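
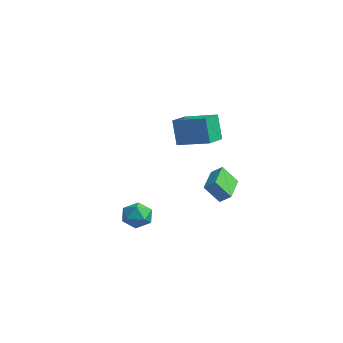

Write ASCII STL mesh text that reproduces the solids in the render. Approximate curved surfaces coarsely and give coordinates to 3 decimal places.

solid 
facet normal -0.802 -0.564 -0.198
outer loop
vertex -4.045 1.269 4.411
vertex -5.039 2.756 4.2
vertex -3.621 1.297 2.611
endloop
endfacet
facet normal 0.552 -0.826 0.117
outer loop
vertex -1.961 2.464 3.02
vertex -4.045 1.269 4.411
vertex -3.621 1.297 2.611
endloop
endfacet
facet normal -0.802 -0.564 -0.198
outer loop
vertex -3.621 1.297 2.611
vertex -5.039 2.756 4.2
vertex -4.614 2.783 2.4
endloop
endfacet
facet normal 0.229 0.015 -0.973
outer loop
vertex -4.614 2.783 2.4
vertex -1.961 2.464 3.02
vertex -3.621 1.297 2.611
endloop
endfacet
facet normal -0.229 -0.015 0.973
outer loop
vertex -4.045 1.269 4.411
vertex -3.379 3.923 4.609
vertex -5.039 2.756 4.2
endloop
endfacet
facet normal 0.552 -0.825 0.118
outer loop
vertex -2.386 2.437 4.82
vertex -4.045 1.269 4.411
vertex -1.961 2.464 3.02
endloop
endfacet
facet normal -0.229 -0.015 0.973
outer loop
vertex -2.386 2.437 4.82
vertex -3.379 3.923 4.609
vertex -4.045 1.269 4.411
endloop
endfacet
facet normal -0.552 0.826 -0.118
outer loop
vertex -5.039 2.756 4.2
vertex -3.379 3.923 4.609
vertex -4.614 2.783 2.4
endloop
endfacet
facet normal 0.229 0.015 -0.973
outer loop
vertex -2.955 3.951 2.809
vertex -1.961 2.464 3.02
vertex -4.614 2.783 2.4
endloop
endfacet
facet normal -0.552 0.825 -0.117
outer loop
vertex -4.614 2.783 2.4
vertex -3.379 3.923 4.609
vertex -2.955 3.951 2.809
endloop
endfacet
facet normal 0.802 0.564 0.198
outer loop
vertex -2.955 3.951 2.809
vertex -2.386 2.437 4.82
vertex -1.961 2.464 3.02
endloop
endfacet
facet normal 0.802 0.564 0.198
outer loop
vertex -3.379 3.923 4.609
vertex -2.386 2.437 4.82
vertex -2.955 3.951 2.809
endloop
endfacet
facet normal -0.697 0.685 0.212
outer loop
vertex -3.129 4.108 0.497
vertex -2.694 4.908 -0.657
vertex -3.691 3.692 -0.004
endloop
endfacet
facet normal -0.296 -0.545 0.785
outer loop
vertex -2.186 2.212 -0.463
vertex -3.129 4.108 0.497
vertex -3.691 3.692 -0.004
endloop
endfacet
facet normal -0.697 0.685 0.212
outer loop
vertex -3.691 3.692 -0.004
vertex -2.694 4.908 -0.657
vertex -3.256 4.492 -1.158
endloop
endfacet
facet normal -0.653 -0.484 -0.582
outer loop
vertex -3.256 4.492 -1.158
vertex -2.186 2.212 -0.463
vertex -3.691 3.692 -0.004
endloop
endfacet
facet normal 0.653 0.484 0.582
outer loop
vertex -3.129 4.108 0.497
vertex -1.189 3.428 -1.116
vertex -2.694 4.908 -0.657
endloop
endfacet
facet normal -0.296 -0.545 0.785
outer loop
vertex -1.624 2.628 0.038
vertex -3.129 4.108 0.497
vertex -2.186 2.212 -0.463
endloop
endfacet
facet normal 0.653 0.484 0.582
outer loop
vertex -1.624 2.628 0.038
vertex -1.189 3.428 -1.116
vertex -3.129 4.108 0.497
endloop
endfacet
facet normal 0.296 0.545 -0.785
outer loop
vertex -2.694 4.908 -0.657
vertex -1.189 3.428 -1.116
vertex -3.256 4.492 -1.158
endloop
endfacet
facet normal -0.653 -0.484 -0.582
outer loop
vertex -1.751 3.012 -1.617
vertex -2.186 2.212 -0.463
vertex -3.256 4.492 -1.158
endloop
endfacet
facet normal 0.296 0.545 -0.785
outer loop
vertex -3.256 4.492 -1.158
vertex -1.189 3.428 -1.116
vertex -1.751 3.012 -1.617
endloop
endfacet
facet normal 0.697 -0.685 -0.212
outer loop
vertex -1.751 3.012 -1.617
vertex -1.624 2.628 0.038
vertex -2.186 2.212 -0.463
endloop
endfacet
facet normal 0.697 -0.685 -0.212
outer loop
vertex -1.189 3.428 -1.116
vertex -1.624 2.628 0.038
vertex -1.751 3.012 -1.617
endloop
endfacet
facet normal -0.122 0.837 0.533
outer loop
vertex -0.132 -2.777 -0.677
vertex -0.18 -3.301 0.135
vertex 0.675 -2.976 -0.18
endloop
endfacet
facet normal 0.269 0.962 -0.051
outer loop
vertex -0.132 -2.777 -0.677
vertex 0.675 -2.976 -0.18
vertex 0.676 -3.028 -1.146
endloop
endfacet
facet normal -0.119 0.775 -0.620
outer loop
vertex -0.132 -2.777 -0.677
vertex 0.676 -3.028 -1.146
vertex -0.178 -3.385 -1.428
endloop
endfacet
facet normal -0.751 0.535 -0.387
outer loop
vertex -0.132 -2.777 -0.677
vertex -0.178 -3.385 -1.428
vertex -0.707 -3.554 -0.635
endloop
endfacet
facet normal -0.751 0.574 0.326
outer loop
vertex -0.132 -2.777 -0.677
vertex -0.707 -3.554 -0.635
vertex -0.18 -3.301 0.135
endloop
endfacet
facet normal 0.842 0.539 -0.028
outer loop
vertex 0.676 -3.028 -1.146
vertex 0.675 -2.976 -0.18
vertex 1.127 -3.706 -0.625
endloop
endfacet
facet normal 0.210 0.337 0.918
outer loop
vertex 0.675 -2.976 -0.18
vertex -0.18 -3.301 0.135
vertex 0.598 -3.875 0.168
endloop
endfacet
facet normal -0.808 -0.090 0.582
outer loop
vertex -0.18 -3.301 0.135
vertex -0.707 -3.554 -0.635
vertex -0.256 -4.232 -0.114
endloop
endfacet
facet normal -0.807 -0.152 -0.571
outer loop
vertex -0.707 -3.554 -0.635
vertex -0.178 -3.385 -1.428
vertex -0.255 -4.284 -1.08
endloop
endfacet
facet normal 0.214 0.236 -0.948
outer loop
vertex -0.178 -3.385 -1.428
vertex 0.676 -3.028 -1.146
vertex 0.6 -3.959 -1.395
endloop
endfacet
facet normal 0.751 -0.535 0.387
outer loop
vertex 0.552 -4.483 -0.583
vertex 1.127 -3.706 -0.625
vertex 0.598 -3.875 0.168
endloop
endfacet
facet normal 0.119 -0.775 0.620
outer loop
vertex 0.552 -4.483 -0.583
vertex 0.598 -3.875 0.168
vertex -0.256 -4.232 -0.114
endloop
endfacet
facet normal -0.269 -0.962 0.051
outer loop
vertex 0.552 -4.483 -0.583
vertex -0.256 -4.232 -0.114
vertex -0.255 -4.284 -1.08
endloop
endfacet
facet normal 0.122 -0.837 -0.533
outer loop
vertex 0.552 -4.483 -0.583
vertex -0.255 -4.284 -1.08
vertex 0.6 -3.959 -1.395
endloop
endfacet
facet normal 0.751 -0.574 -0.326
outer loop
vertex 0.552 -4.483 -0.583
vertex 0.6 -3.959 -1.395
vertex 1.127 -3.706 -0.625
endloop
endfacet
facet normal 0.807 0.152 0.571
outer loop
vertex 0.598 -3.875 0.168
vertex 1.127 -3.706 -0.625
vertex 0.675 -2.976 -0.18
endloop
endfacet
facet normal -0.214 -0.236 0.948
outer loop
vertex -0.256 -4.232 -0.114
vertex 0.598 -3.875 0.168
vertex -0.18 -3.301 0.135
endloop
endfacet
facet normal -0.842 -0.539 0.028
outer loop
vertex -0.255 -4.284 -1.08
vertex -0.256 -4.232 -0.114
vertex -0.707 -3.554 -0.635
endloop
endfacet
facet normal -0.210 -0.337 -0.918
outer loop
vertex 0.6 -3.959 -1.395
vertex -0.255 -4.284 -1.08
vertex -0.178 -3.385 -1.428
endloop
endfacet
facet normal 0.808 0.090 -0.582
outer loop
vertex 1.127 -3.706 -0.625
vertex 0.6 -3.959 -1.395
vertex 0.676 -3.028 -1.146
endloop
endfacet

endsolid


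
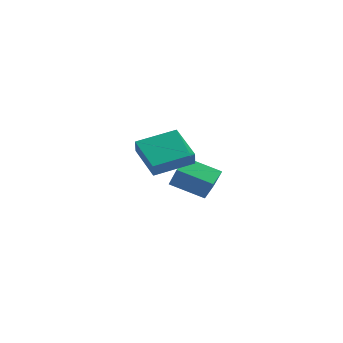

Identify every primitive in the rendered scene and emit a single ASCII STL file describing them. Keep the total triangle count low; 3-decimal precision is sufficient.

solid 
facet normal -0.729 -0.437 -0.527
outer loop
vertex 0.743 2.441 -1.064
vertex 0.455 2.376 -0.612
vertex 0.453 2.793 -0.955
endloop
endfacet
facet normal 0.530 0.617 -0.582
outer loop
vertex 0.743 2.441 -1.064
vertex 0.453 2.793 -0.955
vertex 1.405 2.944 0.072
endloop
endfacet
facet normal -0.731 -0.436 -0.525
outer loop
vertex 0.453 2.793 -0.955
vertex 0.455 2.376 -0.612
vertex 0.166 2.831 -0.587
endloop
endfacet
facet normal -0.025 0.992 -0.122
outer loop
vertex 0.453 2.793 -0.955
vertex 0.166 2.831 -0.587
vertex 1.405 2.944 0.072
endloop
endfacet
facet normal -0.731 -0.435 -0.526
outer loop
vertex 0.166 2.831 -0.587
vertex 0.455 2.376 -0.612
vertex 0.096 2.527 -0.238
endloop
endfacet
facet normal -0.369 0.736 0.567
outer loop
vertex 0.166 2.831 -0.587
vertex 0.096 2.527 -0.238
vertex 1.405 2.944 0.072
endloop
endfacet
facet normal -0.731 -0.437 -0.525
outer loop
vertex 0.096 2.527 -0.238
vertex 0.455 2.376 -0.612
vertex 0.297 2.109 -0.17
endloop
endfacet
facet normal -0.243 0.041 0.969
outer loop
vertex 0.096 2.527 -0.238
vertex 0.297 2.109 -0.17
vertex 1.405 2.944 0.072
endloop
endfacet
facet normal -0.730 -0.437 -0.525
outer loop
vertex 0.297 2.109 -0.17
vertex 0.455 2.376 -0.612
vertex 0.617 1.893 -0.435
endloop
endfacet
facet normal 0.260 -0.571 0.779
outer loop
vertex 0.297 2.109 -0.17
vertex 0.617 1.893 -0.435
vertex 1.405 2.944 0.072
endloop
endfacet
facet normal -0.729 -0.437 -0.526
outer loop
vertex 0.617 1.893 -0.435
vertex 0.455 2.376 -0.612
vertex 0.816 2.04 -0.833
endloop
endfacet
facet normal 0.757 -0.637 0.143
outer loop
vertex 0.617 1.893 -0.435
vertex 0.816 2.04 -0.833
vertex 1.405 2.944 0.072
endloop
endfacet
facet normal -0.729 -0.436 -0.527
outer loop
vertex 0.816 2.04 -0.833
vertex 0.455 2.376 -0.612
vertex 0.743 2.441 -1.064
endloop
endfacet
facet normal 0.879 -0.108 -0.465
outer loop
vertex 0.816 2.04 -0.833
vertex 0.743 2.441 -1.064
vertex 1.405 2.944 0.072
endloop
endfacet
facet normal -0.465 0.286 -0.838
outer loop
vertex 0.742 3.253 -2.6
vertex 0.624 4.428 -2.134
vertex 2.539 3.76 -3.423
endloop
endfacet
facet normal 0.093 -0.926 -0.367
outer loop
vertex 3.236 3.332 -2.166
vertex 0.742 3.253 -2.6
vertex 2.539 3.76 -3.423
endloop
endfacet
facet normal -0.465 0.286 -0.838
outer loop
vertex 2.539 3.76 -3.423
vertex 0.624 4.428 -2.134
vertex 2.421 4.935 -2.957
endloop
endfacet
facet normal 0.881 0.249 -0.404
outer loop
vertex 2.421 4.935 -2.957
vertex 3.236 3.332 -2.166
vertex 2.539 3.76 -3.423
endloop
endfacet
facet normal -0.881 -0.249 0.404
outer loop
vertex 0.742 3.253 -2.6
vertex 1.321 4.0 -0.877
vertex 0.624 4.428 -2.134
endloop
endfacet
facet normal 0.093 -0.926 -0.367
outer loop
vertex 1.439 2.825 -1.343
vertex 0.742 3.253 -2.6
vertex 3.236 3.332 -2.166
endloop
endfacet
facet normal -0.881 -0.249 0.404
outer loop
vertex 1.439 2.825 -1.343
vertex 1.321 4.0 -0.877
vertex 0.742 3.253 -2.6
endloop
endfacet
facet normal -0.093 0.926 0.367
outer loop
vertex 0.624 4.428 -2.134
vertex 1.321 4.0 -0.877
vertex 2.421 4.935 -2.957
endloop
endfacet
facet normal 0.881 0.249 -0.404
outer loop
vertex 3.118 4.507 -1.7
vertex 3.236 3.332 -2.166
vertex 2.421 4.935 -2.957
endloop
endfacet
facet normal -0.093 0.926 0.367
outer loop
vertex 2.421 4.935 -2.957
vertex 1.321 4.0 -0.877
vertex 3.118 4.507 -1.7
endloop
endfacet
facet normal 0.465 -0.286 0.838
outer loop
vertex 3.118 4.507 -1.7
vertex 1.439 2.825 -1.343
vertex 3.236 3.332 -2.166
endloop
endfacet
facet normal 0.465 -0.286 0.838
outer loop
vertex 1.321 4.0 -0.877
vertex 1.439 2.825 -1.343
vertex 3.118 4.507 -1.7
endloop
endfacet
facet normal -0.633 -0.733 -0.250
outer loop
vertex 2.042 -2.308 2.202
vertex 1.788 -1.824 1.425
vertex 3.532 -3.232 1.139
endloop
endfacet
facet normal 0.268 -0.509 0.818
outer loop
vertex 4.892 -1.656 1.675
vertex 2.042 -2.308 2.202
vertex 3.532 -3.232 1.139
endloop
endfacet
facet normal -0.633 -0.733 -0.250
outer loop
vertex 3.532 -3.232 1.139
vertex 1.788 -1.824 1.425
vertex 3.278 -2.748 0.362
endloop
endfacet
facet normal 0.727 -0.451 -0.518
outer loop
vertex 3.278 -2.748 0.362
vertex 4.892 -1.656 1.675
vertex 3.532 -3.232 1.139
endloop
endfacet
facet normal -0.727 0.451 0.518
outer loop
vertex 2.042 -2.308 2.202
vertex 3.148 -0.248 1.961
vertex 1.788 -1.824 1.425
endloop
endfacet
facet normal 0.268 -0.509 0.818
outer loop
vertex 3.402 -0.732 2.738
vertex 2.042 -2.308 2.202
vertex 4.892 -1.656 1.675
endloop
endfacet
facet normal -0.727 0.451 0.518
outer loop
vertex 3.402 -0.732 2.738
vertex 3.148 -0.248 1.961
vertex 2.042 -2.308 2.202
endloop
endfacet
facet normal -0.268 0.509 -0.818
outer loop
vertex 1.788 -1.824 1.425
vertex 3.148 -0.248 1.961
vertex 3.278 -2.748 0.362
endloop
endfacet
facet normal 0.727 -0.451 -0.518
outer loop
vertex 4.638 -1.172 0.898
vertex 4.892 -1.656 1.675
vertex 3.278 -2.748 0.362
endloop
endfacet
facet normal -0.268 0.509 -0.818
outer loop
vertex 3.278 -2.748 0.362
vertex 3.148 -0.248 1.961
vertex 4.638 -1.172 0.898
endloop
endfacet
facet normal 0.633 0.733 0.250
outer loop
vertex 4.638 -1.172 0.898
vertex 3.402 -0.732 2.738
vertex 4.892 -1.656 1.675
endloop
endfacet
facet normal 0.633 0.733 0.250
outer loop
vertex 3.148 -0.248 1.961
vertex 3.402 -0.732 2.738
vertex 4.638 -1.172 0.898
endloop
endfacet

endsolid


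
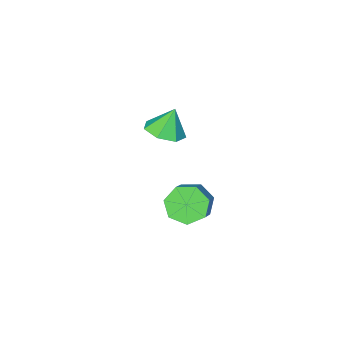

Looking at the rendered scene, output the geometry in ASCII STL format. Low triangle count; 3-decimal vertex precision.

solid 
facet normal 0.360 -0.070 -0.930
outer loop
vertex -0.568 -1.213 0.349
vertex -1.279 -1.673 0.108
vertex -1.157 -0.802 0.09
endloop
endfacet
facet normal 0.246 0.744 0.622
outer loop
vertex -0.568 -1.213 0.349
vertex -1.157 -0.802 0.09
vertex -1.721 -1.587 1.252
endloop
endfacet
facet normal 0.360 -0.070 -0.930
outer loop
vertex -1.157 -0.802 0.09
vertex -1.279 -1.673 0.108
vertex -1.837 -1.046 -0.155
endloop
endfacet
facet normal -0.426 0.832 0.355
outer loop
vertex -1.157 -0.802 0.09
vertex -1.837 -1.046 -0.155
vertex -1.721 -1.587 1.252
endloop
endfacet
facet normal 0.360 -0.070 -0.930
outer loop
vertex -1.837 -1.046 -0.155
vertex -1.279 -1.673 0.108
vertex -2.097 -1.763 -0.202
endloop
endfacet
facet normal -0.925 0.322 0.200
outer loop
vertex -1.837 -1.046 -0.155
vertex -2.097 -1.763 -0.202
vertex -1.721 -1.587 1.252
endloop
endfacet
facet normal 0.360 -0.069 -0.930
outer loop
vertex -2.097 -1.763 -0.202
vertex -1.279 -1.673 0.108
vertex -1.741 -2.412 -0.016
endloop
endfacet
facet normal -0.874 -0.401 0.275
outer loop
vertex -2.097 -1.763 -0.202
vertex -1.741 -2.412 -0.016
vertex -1.721 -1.587 1.252
endloop
endfacet
facet normal 0.360 -0.069 -0.930
outer loop
vertex -1.741 -2.412 -0.016
vertex -1.279 -1.673 0.108
vertex -1.036 -2.504 0.264
endloop
endfacet
facet normal -0.311 -0.794 0.522
outer loop
vertex -1.741 -2.412 -0.016
vertex -1.036 -2.504 0.264
vertex -1.721 -1.587 1.252
endloop
endfacet
facet normal 0.360 -0.069 -0.930
outer loop
vertex -1.036 -2.504 0.264
vertex -1.279 -1.673 0.108
vertex -0.514 -1.971 0.426
endloop
endfacet
facet normal 0.338 -0.561 0.755
outer loop
vertex -1.036 -2.504 0.264
vertex -0.514 -1.971 0.426
vertex -1.721 -1.587 1.252
endloop
endfacet
facet normal 0.360 -0.069 -0.930
outer loop
vertex -0.514 -1.971 0.426
vertex -1.279 -1.673 0.108
vertex -0.568 -1.213 0.349
endloop
endfacet
facet normal 0.587 0.123 0.800
outer loop
vertex -0.514 -1.971 0.426
vertex -0.568 -1.213 0.349
vertex -1.721 -1.587 1.252
endloop
endfacet
facet normal -0.616 -0.527 -0.585
outer loop
vertex 1.282 2.18 -0.824
vertex 0.628 2.389 -0.323
vertex 0.925 2.799 -1.006
endloop
endfacet
facet normal 0.621 0.131 -0.773
outer loop
vertex 1.282 2.18 -0.824
vertex 0.925 2.799 -1.006
vertex 1.985 2.781 -0.158
endloop
endfacet
facet normal 0.621 0.131 -0.773
outer loop
vertex 1.985 2.781 -0.158
vertex 0.925 2.799 -1.006
vertex 1.628 3.4 -0.34
endloop
endfacet
facet normal 0.617 0.528 0.584
outer loop
vertex 1.985 2.781 -0.158
vertex 1.628 3.4 -0.34
vertex 1.332 2.991 0.343
endloop
endfacet
facet normal -0.617 -0.527 -0.585
outer loop
vertex 0.925 2.799 -1.006
vertex 0.628 2.389 -0.323
vertex 0.344 3.11 -0.673
endloop
endfacet
facet normal 0.008 0.738 -0.675
outer loop
vertex 0.925 2.799 -1.006
vertex 0.344 3.11 -0.673
vertex 1.628 3.4 -0.34
endloop
endfacet
facet normal 0.008 0.738 -0.675
outer loop
vertex 1.628 3.4 -0.34
vertex 0.344 3.11 -0.673
vertex 1.048 3.711 -0.007
endloop
endfacet
facet normal 0.618 0.527 0.583
outer loop
vertex 1.628 3.4 -0.34
vertex 1.048 3.711 -0.007
vertex 1.332 2.991 0.343
endloop
endfacet
facet normal -0.617 -0.527 -0.584
outer loop
vertex 0.344 3.11 -0.673
vertex 0.628 2.389 -0.323
vertex -0.022 2.878 -0.077
endloop
endfacet
facet normal -0.610 0.789 -0.067
outer loop
vertex 0.344 3.11 -0.673
vertex -0.022 2.878 -0.077
vertex 1.048 3.711 -0.007
endloop
endfacet
facet normal -0.610 0.789 -0.068
outer loop
vertex 1.048 3.711 -0.007
vertex -0.022 2.878 -0.077
vertex 0.681 3.479 0.589
endloop
endfacet
facet normal 0.616 0.527 0.585
outer loop
vertex 1.048 3.711 -0.007
vertex 0.681 3.479 0.589
vertex 1.332 2.991 0.343
endloop
endfacet
facet normal -0.617 -0.527 -0.584
outer loop
vertex -0.022 2.878 -0.077
vertex 0.628 2.389 -0.323
vertex 0.101 2.278 0.334
endloop
endfacet
facet normal -0.769 0.246 0.590
outer loop
vertex -0.022 2.878 -0.077
vertex 0.101 2.278 0.334
vertex 0.681 3.479 0.589
endloop
endfacet
facet normal -0.769 0.246 0.591
outer loop
vertex 0.681 3.479 0.589
vertex 0.101 2.278 0.334
vertex 0.805 2.879 1.0
endloop
endfacet
facet normal 0.616 0.528 0.584
outer loop
vertex 0.681 3.479 0.589
vertex 0.805 2.879 1.0
vertex 1.332 2.991 0.343
endloop
endfacet
facet normal -0.617 -0.528 -0.584
outer loop
vertex 0.101 2.278 0.334
vertex 0.628 2.389 -0.323
vertex 0.621 1.762 0.251
endloop
endfacet
facet normal -0.349 -0.481 0.804
outer loop
vertex 0.101 2.278 0.334
vertex 0.621 1.762 0.251
vertex 0.805 2.879 1.0
endloop
endfacet
facet normal -0.348 -0.482 0.804
outer loop
vertex 0.805 2.879 1.0
vertex 0.621 1.762 0.251
vertex 1.325 2.363 0.916
endloop
endfacet
facet normal 0.617 0.527 0.585
outer loop
vertex 0.805 2.879 1.0
vertex 1.325 2.363 0.916
vertex 1.332 2.991 0.343
endloop
endfacet
facet normal -0.617 -0.528 -0.584
outer loop
vertex 0.621 1.762 0.251
vertex 0.628 2.389 -0.323
vertex 1.147 1.718 -0.265
endloop
endfacet
facet normal 0.334 -0.848 0.413
outer loop
vertex 0.621 1.762 0.251
vertex 1.147 1.718 -0.265
vertex 1.325 2.363 0.916
endloop
endfacet
facet normal 0.335 -0.847 0.412
outer loop
vertex 1.325 2.363 0.916
vertex 1.147 1.718 -0.265
vertex 1.85 2.32 0.401
endloop
endfacet
facet normal 0.617 0.527 0.585
outer loop
vertex 1.325 2.363 0.916
vertex 1.85 2.32 0.401
vertex 1.332 2.991 0.343
endloop
endfacet
facet normal -0.616 -0.527 -0.585
outer loop
vertex 1.147 1.718 -0.265
vertex 0.628 2.389 -0.323
vertex 1.282 2.18 -0.824
endloop
endfacet
facet normal 0.766 -0.574 -0.290
outer loop
vertex 1.147 1.718 -0.265
vertex 1.282 2.18 -0.824
vertex 1.85 2.32 0.401
endloop
endfacet
facet normal 0.765 -0.575 -0.289
outer loop
vertex 1.85 2.32 0.401
vertex 1.282 2.18 -0.824
vertex 1.985 2.781 -0.158
endloop
endfacet
facet normal 0.617 0.527 0.584
outer loop
vertex 1.85 2.32 0.401
vertex 1.985 2.781 -0.158
vertex 1.332 2.991 0.343
endloop
endfacet

endsolid


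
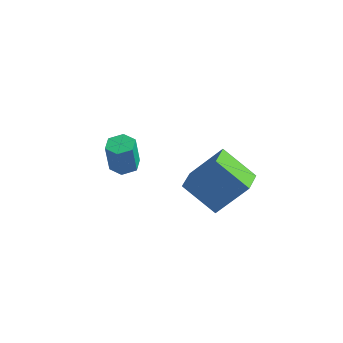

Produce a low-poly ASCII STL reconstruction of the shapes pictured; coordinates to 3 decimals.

solid 
facet normal 0.110 0.027 -0.994
outer loop
vertex -1.555 -2.446 -4.454
vertex -1.924 -2.864 -4.506
vertex -2.1 -2.332 -4.511
endloop
endfacet
facet normal 0.200 0.979 0.049
outer loop
vertex -1.555 -2.446 -4.454
vertex -2.1 -2.332 -4.511
vertex -1.686 -2.479 -3.262
endloop
endfacet
facet normal 0.201 0.978 0.048
outer loop
vertex -1.686 -2.479 -3.262
vertex -2.1 -2.332 -4.511
vertex -2.231 -2.364 -3.319
endloop
endfacet
facet normal -0.110 -0.027 0.994
outer loop
vertex -1.686 -2.479 -3.262
vertex -2.231 -2.364 -3.319
vertex -2.056 -2.896 -3.314
endloop
endfacet
facet normal 0.109 0.027 -0.994
outer loop
vertex -2.1 -2.332 -4.511
vertex -1.924 -2.864 -4.506
vertex -2.47 -2.749 -4.563
endloop
endfacet
facet normal -0.743 0.667 -0.064
outer loop
vertex -2.1 -2.332 -4.511
vertex -2.47 -2.749 -4.563
vertex -2.231 -2.364 -3.319
endloop
endfacet
facet normal -0.743 0.666 -0.063
outer loop
vertex -2.231 -2.364 -3.319
vertex -2.47 -2.749 -4.563
vertex -2.601 -2.782 -3.371
endloop
endfacet
facet normal -0.110 -0.027 0.994
outer loop
vertex -2.231 -2.364 -3.319
vertex -2.601 -2.782 -3.371
vertex -2.056 -2.896 -3.314
endloop
endfacet
facet normal 0.109 0.027 -0.994
outer loop
vertex -2.47 -2.749 -4.563
vertex -1.924 -2.864 -4.506
vertex -2.294 -3.281 -4.558
endloop
endfacet
facet normal -0.943 -0.313 -0.112
outer loop
vertex -2.47 -2.749 -4.563
vertex -2.294 -3.281 -4.558
vertex -2.601 -2.782 -3.371
endloop
endfacet
facet normal -0.943 -0.313 -0.112
outer loop
vertex -2.601 -2.782 -3.371
vertex -2.294 -3.281 -4.558
vertex -2.425 -3.314 -3.366
endloop
endfacet
facet normal -0.110 -0.027 0.994
outer loop
vertex -2.601 -2.782 -3.371
vertex -2.425 -3.314 -3.366
vertex -2.056 -2.896 -3.314
endloop
endfacet
facet normal 0.110 0.027 -0.994
outer loop
vertex -2.294 -3.281 -4.558
vertex -1.924 -2.864 -4.506
vertex -1.749 -3.396 -4.501
endloop
endfacet
facet normal -0.201 -0.978 -0.049
outer loop
vertex -2.294 -3.281 -4.558
vertex -1.749 -3.396 -4.501
vertex -2.425 -3.314 -3.366
endloop
endfacet
facet normal -0.200 -0.979 -0.048
outer loop
vertex -2.425 -3.314 -3.366
vertex -1.749 -3.396 -4.501
vertex -1.88 -3.428 -3.309
endloop
endfacet
facet normal -0.110 -0.027 0.994
outer loop
vertex -2.425 -3.314 -3.366
vertex -1.88 -3.428 -3.309
vertex -2.056 -2.896 -3.314
endloop
endfacet
facet normal 0.110 0.027 -0.994
outer loop
vertex -1.749 -3.396 -4.501
vertex -1.924 -2.864 -4.506
vertex -1.379 -2.978 -4.449
endloop
endfacet
facet normal 0.743 -0.666 0.064
outer loop
vertex -1.749 -3.396 -4.501
vertex -1.379 -2.978 -4.449
vertex -1.88 -3.428 -3.309
endloop
endfacet
facet normal 0.743 -0.667 0.063
outer loop
vertex -1.88 -3.428 -3.309
vertex -1.379 -2.978 -4.449
vertex -1.51 -3.011 -3.257
endloop
endfacet
facet normal -0.109 -0.027 0.994
outer loop
vertex -1.88 -3.428 -3.309
vertex -1.51 -3.011 -3.257
vertex -2.056 -2.896 -3.314
endloop
endfacet
facet normal 0.110 0.027 -0.994
outer loop
vertex -1.379 -2.978 -4.449
vertex -1.924 -2.864 -4.506
vertex -1.555 -2.446 -4.454
endloop
endfacet
facet normal 0.943 0.313 0.112
outer loop
vertex -1.379 -2.978 -4.449
vertex -1.555 -2.446 -4.454
vertex -1.51 -3.011 -3.257
endloop
endfacet
facet normal 0.943 0.313 0.112
outer loop
vertex -1.51 -3.011 -3.257
vertex -1.555 -2.446 -4.454
vertex -1.686 -2.479 -3.262
endloop
endfacet
facet normal -0.109 -0.027 0.994
outer loop
vertex -1.51 -3.011 -3.257
vertex -1.686 -2.479 -3.262
vertex -2.056 -2.896 -3.314
endloop
endfacet
facet normal -0.537 -0.356 -0.765
outer loop
vertex 0.878 -3.908 -3.26
vertex 0.682 -2.973 -3.557
vertex 2.149 -3.922 -4.146
endloop
endfacet
facet normal 0.196 -0.935 0.297
outer loop
vertex 3.078 -3.307 -2.823
vertex 0.878 -3.908 -3.26
vertex 2.149 -3.922 -4.146
endloop
endfacet
facet normal -0.537 -0.356 -0.765
outer loop
vertex 2.149 -3.922 -4.146
vertex 0.682 -2.973 -3.557
vertex 1.953 -2.988 -4.443
endloop
endfacet
facet normal 0.820 -0.010 -0.572
outer loop
vertex 1.953 -2.988 -4.443
vertex 3.078 -3.307 -2.823
vertex 2.149 -3.922 -4.146
endloop
endfacet
facet normal -0.820 0.010 0.572
outer loop
vertex 0.878 -3.908 -3.26
vertex 1.611 -2.358 -2.234
vertex 0.682 -2.973 -3.557
endloop
endfacet
facet normal 0.196 -0.934 0.297
outer loop
vertex 1.807 -3.292 -1.937
vertex 0.878 -3.908 -3.26
vertex 3.078 -3.307 -2.823
endloop
endfacet
facet normal -0.820 0.010 0.572
outer loop
vertex 1.807 -3.292 -1.937
vertex 1.611 -2.358 -2.234
vertex 0.878 -3.908 -3.26
endloop
endfacet
facet normal -0.196 0.935 -0.297
outer loop
vertex 0.682 -2.973 -3.557
vertex 1.611 -2.358 -2.234
vertex 1.953 -2.988 -4.443
endloop
endfacet
facet normal 0.820 -0.010 -0.572
outer loop
vertex 2.882 -2.372 -3.12
vertex 3.078 -3.307 -2.823
vertex 1.953 -2.988 -4.443
endloop
endfacet
facet normal -0.197 0.934 -0.297
outer loop
vertex 1.953 -2.988 -4.443
vertex 1.611 -2.358 -2.234
vertex 2.882 -2.372 -3.12
endloop
endfacet
facet normal 0.537 0.356 0.765
outer loop
vertex 2.882 -2.372 -3.12
vertex 1.807 -3.292 -1.937
vertex 3.078 -3.307 -2.823
endloop
endfacet
facet normal 0.537 0.356 0.765
outer loop
vertex 1.611 -2.358 -2.234
vertex 1.807 -3.292 -1.937
vertex 2.882 -2.372 -3.12
endloop
endfacet

endsolid


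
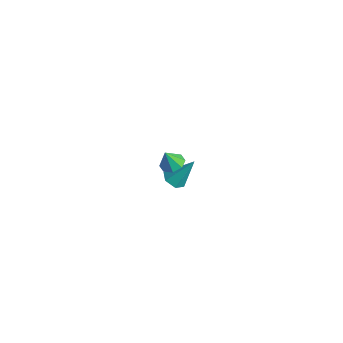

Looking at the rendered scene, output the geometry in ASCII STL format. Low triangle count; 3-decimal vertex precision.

solid 
facet normal -0.274 -0.508 -0.817
outer loop
vertex -0.632 -0.179 -4.662
vertex -1.257 0.083 -4.615
vertex -0.78 0.406 -4.976
endloop
endfacet
facet normal 0.976 0.206 -0.076
outer loop
vertex -0.632 -0.179 -4.662
vertex -0.78 0.406 -4.976
vertex -0.763 0.997 -3.145
endloop
endfacet
facet normal -0.274 -0.508 -0.817
outer loop
vertex -0.78 0.406 -4.976
vertex -1.257 0.083 -4.615
vertex -1.406 0.668 -4.929
endloop
endfacet
facet normal 0.351 0.890 -0.291
outer loop
vertex -0.78 0.406 -4.976
vertex -1.406 0.668 -4.929
vertex -0.763 0.997 -3.145
endloop
endfacet
facet normal -0.275 -0.508 -0.816
outer loop
vertex -1.406 0.668 -4.929
vertex -1.257 0.083 -4.615
vertex -1.883 0.345 -4.567
endloop
endfacet
facet normal -0.540 0.841 0.039
outer loop
vertex -1.406 0.668 -4.929
vertex -1.883 0.345 -4.567
vertex -0.763 0.997 -3.145
endloop
endfacet
facet normal -0.275 -0.507 -0.817
outer loop
vertex -1.883 0.345 -4.567
vertex -1.257 0.083 -4.615
vertex -1.735 -0.239 -4.254
endloop
endfacet
facet normal -0.805 0.109 0.584
outer loop
vertex -1.883 0.345 -4.567
vertex -1.735 -0.239 -4.254
vertex -0.763 0.997 -3.145
endloop
endfacet
facet normal -0.275 -0.508 -0.817
outer loop
vertex -1.735 -0.239 -4.254
vertex -1.257 0.083 -4.615
vertex -1.109 -0.502 -4.301
endloop
endfacet
facet normal -0.181 -0.574 0.799
outer loop
vertex -1.735 -0.239 -4.254
vertex -1.109 -0.502 -4.301
vertex -0.763 0.997 -3.145
endloop
endfacet
facet normal -0.274 -0.508 -0.817
outer loop
vertex -1.109 -0.502 -4.301
vertex -1.257 0.083 -4.615
vertex -0.632 -0.179 -4.662
endloop
endfacet
facet normal 0.710 -0.525 0.469
outer loop
vertex -1.109 -0.502 -4.301
vertex -0.632 -0.179 -4.662
vertex -0.763 0.997 -3.145
endloop
endfacet
facet normal 0.040 0.366 -0.930
outer loop
vertex 4.263 -2.656 2.329
vertex 3.649 -2.815 2.24
vertex 3.956 -2.297 2.457
endloop
endfacet
facet normal 0.652 0.310 0.692
outer loop
vertex 4.263 -2.656 2.329
vertex 3.956 -2.297 2.457
vertex 3.611 -3.185 3.18
endloop
endfacet
facet normal 0.038 0.367 -0.930
outer loop
vertex 3.956 -2.297 2.457
vertex 3.649 -2.815 2.24
vertex 3.469 -2.241 2.459
endloop
endfacet
facet normal 0.074 0.612 0.787
outer loop
vertex 3.956 -2.297 2.457
vertex 3.469 -2.241 2.459
vertex 3.611 -3.185 3.18
endloop
endfacet
facet normal 0.037 0.366 -0.930
outer loop
vertex 3.469 -2.241 2.459
vertex 3.649 -2.815 2.24
vertex 3.088 -2.522 2.333
endloop
endfacet
facet normal -0.561 0.448 0.697
outer loop
vertex 3.469 -2.241 2.459
vertex 3.088 -2.522 2.333
vertex 3.611 -3.185 3.18
endloop
endfacet
facet normal 0.038 0.368 -0.929
outer loop
vertex 3.088 -2.522 2.333
vertex 3.649 -2.815 2.24
vertex 3.036 -2.974 2.152
endloop
endfacet
facet normal -0.877 -0.088 0.472
outer loop
vertex 3.088 -2.522 2.333
vertex 3.036 -2.974 2.152
vertex 3.611 -3.185 3.18
endloop
endfacet
facet normal 0.039 0.364 -0.930
outer loop
vertex 3.036 -2.974 2.152
vertex 3.649 -2.815 2.24
vertex 3.343 -3.334 2.024
endloop
endfacet
facet normal -0.692 -0.678 0.248
outer loop
vertex 3.036 -2.974 2.152
vertex 3.343 -3.334 2.024
vertex 3.611 -3.185 3.18
endloop
endfacet
facet normal 0.037 0.365 -0.930
outer loop
vertex 3.343 -3.334 2.024
vertex 3.649 -2.815 2.24
vertex 3.83 -3.389 2.022
endloop
endfacet
facet normal -0.110 -0.982 0.152
outer loop
vertex 3.343 -3.334 2.024
vertex 3.83 -3.389 2.022
vertex 3.611 -3.185 3.18
endloop
endfacet
facet normal 0.038 0.365 -0.930
outer loop
vertex 3.83 -3.389 2.022
vertex 3.649 -2.815 2.24
vertex 4.211 -3.108 2.148
endloop
endfacet
facet normal 0.523 -0.817 0.243
outer loop
vertex 3.83 -3.389 2.022
vertex 4.211 -3.108 2.148
vertex 3.611 -3.185 3.18
endloop
endfacet
facet normal 0.040 0.368 -0.929
outer loop
vertex 4.211 -3.108 2.148
vertex 3.649 -2.815 2.24
vertex 4.263 -2.656 2.329
endloop
endfacet
facet normal 0.838 -0.283 0.466
outer loop
vertex 4.211 -3.108 2.148
vertex 4.263 -2.656 2.329
vertex 3.611 -3.185 3.18
endloop
endfacet

endsolid


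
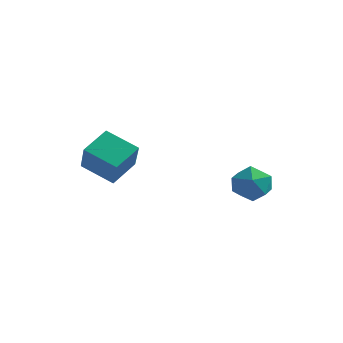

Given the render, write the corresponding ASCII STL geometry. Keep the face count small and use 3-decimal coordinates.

solid 
facet normal 0.330 0.519 0.788
outer loop
vertex 4.018 4.477 1.229
vertex 3.798 3.529 1.946
vertex 4.878 3.648 1.415
endloop
endfacet
facet normal 0.660 0.727 0.190
outer loop
vertex 4.018 4.477 1.229
vertex 4.878 3.648 1.415
vertex 4.702 4.098 0.307
endloop
endfacet
facet normal 0.162 0.949 -0.270
outer loop
vertex 4.018 4.477 1.229
vertex 4.702 4.098 0.307
vertex 3.514 4.256 0.152
endloop
endfacet
facet normal -0.475 0.879 0.042
outer loop
vertex 4.018 4.477 1.229
vertex 3.514 4.256 0.152
vertex 2.955 3.905 1.165
endloop
endfacet
facet normal -0.372 0.613 0.697
outer loop
vertex 4.018 4.477 1.229
vertex 2.955 3.905 1.165
vertex 3.798 3.529 1.946
endloop
endfacet
facet normal 0.983 0.157 -0.092
outer loop
vertex 4.702 4.098 0.307
vertex 4.878 3.648 1.415
vertex 4.905 2.915 0.455
endloop
endfacet
facet normal 0.450 -0.178 0.875
outer loop
vertex 4.878 3.648 1.415
vertex 3.798 3.529 1.946
vertex 4.346 2.564 1.468
endloop
endfacet
facet normal -0.686 -0.027 0.727
outer loop
vertex 3.798 3.529 1.946
vertex 2.955 3.905 1.165
vertex 3.158 2.722 1.313
endloop
endfacet
facet normal -0.853 0.403 -0.331
outer loop
vertex 2.955 3.905 1.165
vertex 3.514 4.256 0.152
vertex 2.982 3.172 0.205
endloop
endfacet
facet normal 0.178 0.516 -0.838
outer loop
vertex 3.514 4.256 0.152
vertex 4.702 4.098 0.307
vertex 4.062 3.291 -0.326
endloop
endfacet
facet normal 0.475 -0.879 -0.042
outer loop
vertex 3.842 2.343 0.391
vertex 4.905 2.915 0.455
vertex 4.346 2.564 1.468
endloop
endfacet
facet normal -0.162 -0.949 0.270
outer loop
vertex 3.842 2.343 0.391
vertex 4.346 2.564 1.468
vertex 3.158 2.722 1.313
endloop
endfacet
facet normal -0.660 -0.727 -0.190
outer loop
vertex 3.842 2.343 0.391
vertex 3.158 2.722 1.313
vertex 2.982 3.172 0.205
endloop
endfacet
facet normal -0.330 -0.519 -0.788
outer loop
vertex 3.842 2.343 0.391
vertex 2.982 3.172 0.205
vertex 4.062 3.291 -0.326
endloop
endfacet
facet normal 0.372 -0.613 -0.697
outer loop
vertex 3.842 2.343 0.391
vertex 4.062 3.291 -0.326
vertex 4.905 2.915 0.455
endloop
endfacet
facet normal 0.853 -0.403 0.331
outer loop
vertex 4.346 2.564 1.468
vertex 4.905 2.915 0.455
vertex 4.878 3.648 1.415
endloop
endfacet
facet normal -0.178 -0.516 0.838
outer loop
vertex 3.158 2.722 1.313
vertex 4.346 2.564 1.468
vertex 3.798 3.529 1.946
endloop
endfacet
facet normal -0.983 -0.157 0.092
outer loop
vertex 2.982 3.172 0.205
vertex 3.158 2.722 1.313
vertex 2.955 3.905 1.165
endloop
endfacet
facet normal -0.450 0.178 -0.875
outer loop
vertex 4.062 3.291 -0.326
vertex 2.982 3.172 0.205
vertex 3.514 4.256 0.152
endloop
endfacet
facet normal 0.686 0.027 -0.727
outer loop
vertex 4.905 2.915 0.455
vertex 4.062 3.291 -0.326
vertex 4.702 4.098 0.307
endloop
endfacet
facet normal -0.365 0.478 -0.799
outer loop
vertex -3.294 -0.846 2.255
vertex -2.935 0.726 3.031
vertex -1.494 -0.851 1.431
endloop
endfacet
facet normal -0.201 -0.879 -0.433
outer loop
vertex -0.765 -1.806 3.029
vertex -3.294 -0.846 2.255
vertex -1.494 -0.851 1.431
endloop
endfacet
facet normal -0.365 0.478 -0.799
outer loop
vertex -1.494 -0.851 1.431
vertex -2.935 0.726 3.031
vertex -1.135 0.722 2.207
endloop
endfacet
facet normal 0.909 -0.002 -0.416
outer loop
vertex -1.135 0.722 2.207
vertex -0.765 -1.806 3.029
vertex -1.494 -0.851 1.431
endloop
endfacet
facet normal -0.909 0.002 0.416
outer loop
vertex -3.294 -0.846 2.255
vertex -2.206 -0.229 4.629
vertex -2.935 0.726 3.031
endloop
endfacet
facet normal -0.201 -0.878 -0.434
outer loop
vertex -2.565 -1.802 3.853
vertex -3.294 -0.846 2.255
vertex -0.765 -1.806 3.029
endloop
endfacet
facet normal -0.909 0.002 0.416
outer loop
vertex -2.565 -1.802 3.853
vertex -2.206 -0.229 4.629
vertex -3.294 -0.846 2.255
endloop
endfacet
facet normal 0.200 0.879 0.434
outer loop
vertex -2.935 0.726 3.031
vertex -2.206 -0.229 4.629
vertex -1.135 0.722 2.207
endloop
endfacet
facet normal 0.909 -0.002 -0.416
outer loop
vertex -0.406 -0.234 3.805
vertex -0.765 -1.806 3.029
vertex -1.135 0.722 2.207
endloop
endfacet
facet normal 0.201 0.878 0.434
outer loop
vertex -1.135 0.722 2.207
vertex -2.206 -0.229 4.629
vertex -0.406 -0.234 3.805
endloop
endfacet
facet normal 0.365 -0.478 0.799
outer loop
vertex -0.406 -0.234 3.805
vertex -2.565 -1.802 3.853
vertex -0.765 -1.806 3.029
endloop
endfacet
facet normal 0.365 -0.478 0.799
outer loop
vertex -2.206 -0.229 4.629
vertex -2.565 -1.802 3.853
vertex -0.406 -0.234 3.805
endloop
endfacet

endsolid


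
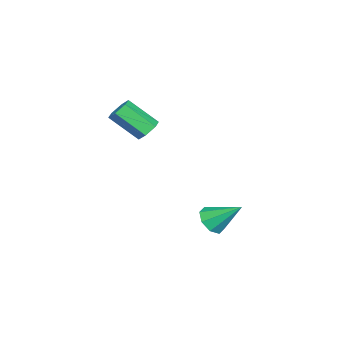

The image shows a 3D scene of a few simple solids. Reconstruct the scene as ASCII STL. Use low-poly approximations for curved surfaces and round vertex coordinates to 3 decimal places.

solid 
facet normal -0.027 -0.772 -0.635
outer loop
vertex -0.462 1.17 -4.57
vertex -0.858 0.65 -3.921
vertex -1.165 1.208 -4.586
endloop
endfacet
facet normal 0.058 0.883 -0.465
outer loop
vertex -0.462 1.17 -4.57
vertex -1.165 1.208 -4.586
vertex -0.802 2.21 -2.639
endloop
endfacet
facet normal -0.028 -0.772 -0.635
outer loop
vertex -1.165 1.208 -4.586
vertex -0.858 0.65 -3.921
vertex -1.688 0.919 -4.212
endloop
endfacet
facet normal -0.607 0.747 -0.271
outer loop
vertex -1.165 1.208 -4.586
vertex -1.688 0.919 -4.212
vertex -0.802 2.21 -2.639
endloop
endfacet
facet normal -0.027 -0.772 -0.636
outer loop
vertex -1.688 0.919 -4.212
vertex -0.858 0.65 -3.921
vertex -1.725 0.473 -3.669
endloop
endfacet
facet normal -0.909 0.350 0.225
outer loop
vertex -1.688 0.919 -4.212
vertex -1.725 0.473 -3.669
vertex -0.802 2.21 -2.639
endloop
endfacet
facet normal -0.027 -0.772 -0.635
outer loop
vertex -1.725 0.473 -3.669
vertex -0.858 0.65 -3.921
vertex -1.253 0.131 -3.273
endloop
endfacet
facet normal -0.673 -0.078 0.735
outer loop
vertex -1.725 0.473 -3.669
vertex -1.253 0.131 -3.273
vertex -0.802 2.21 -2.639
endloop
endfacet
facet normal -0.027 -0.772 -0.635
outer loop
vertex -1.253 0.131 -3.273
vertex -0.858 0.65 -3.921
vertex -0.55 0.093 -3.257
endloop
endfacet
facet normal -0.037 -0.284 0.958
outer loop
vertex -1.253 0.131 -3.273
vertex -0.55 0.093 -3.257
vertex -0.802 2.21 -2.639
endloop
endfacet
facet normal -0.029 -0.772 -0.635
outer loop
vertex -0.55 0.093 -3.257
vertex -0.858 0.65 -3.921
vertex -0.028 0.381 -3.631
endloop
endfacet
facet normal 0.629 -0.148 0.763
outer loop
vertex -0.55 0.093 -3.257
vertex -0.028 0.381 -3.631
vertex -0.802 2.21 -2.639
endloop
endfacet
facet normal -0.028 -0.772 -0.636
outer loop
vertex -0.028 0.381 -3.631
vertex -0.858 0.65 -3.921
vertex 0.009 0.827 -4.174
endloop
endfacet
facet normal 0.931 0.249 0.268
outer loop
vertex -0.028 0.381 -3.631
vertex 0.009 0.827 -4.174
vertex -0.802 2.21 -2.639
endloop
endfacet
facet normal -0.028 -0.772 -0.635
outer loop
vertex 0.009 0.827 -4.174
vertex -0.858 0.65 -3.921
vertex -0.462 1.17 -4.57
endloop
endfacet
facet normal 0.696 0.676 -0.242
outer loop
vertex 0.009 0.827 -4.174
vertex -0.462 1.17 -4.57
vertex -0.802 2.21 -2.639
endloop
endfacet
facet normal -0.071 0.747 -0.661
outer loop
vertex -0.172 -2.579 1.913
vertex -0.903 -2.684 1.873
vertex -0.624 -2.215 2.373
endloop
endfacet
facet normal 0.789 0.448 0.421
outer loop
vertex -0.172 -2.579 1.913
vertex -0.624 -2.215 2.373
vertex -0.025 -4.111 3.267
endloop
endfacet
facet normal 0.789 0.448 0.421
outer loop
vertex -0.025 -4.111 3.267
vertex -0.624 -2.215 2.373
vertex -0.477 -3.748 3.727
endloop
endfacet
facet normal 0.071 -0.748 0.660
outer loop
vertex -0.025 -4.111 3.267
vertex -0.477 -3.748 3.727
vertex -0.757 -4.216 3.227
endloop
endfacet
facet normal -0.072 0.747 -0.661
outer loop
vertex -0.624 -2.215 2.373
vertex -0.903 -2.684 1.873
vertex -1.355 -2.321 2.333
endloop
endfacet
facet normal -0.135 0.649 0.749
outer loop
vertex -0.624 -2.215 2.373
vertex -1.355 -2.321 2.333
vertex -0.477 -3.748 3.727
endloop
endfacet
facet normal -0.134 0.649 0.749
outer loop
vertex -0.477 -3.748 3.727
vertex -1.355 -2.321 2.333
vertex -1.208 -3.853 3.687
endloop
endfacet
facet normal 0.071 -0.748 0.660
outer loop
vertex -0.477 -3.748 3.727
vertex -1.208 -3.853 3.687
vertex -0.757 -4.216 3.227
endloop
endfacet
facet normal -0.071 0.748 -0.660
outer loop
vertex -1.355 -2.321 2.333
vertex -0.903 -2.684 1.873
vertex -1.635 -2.789 1.833
endloop
endfacet
facet normal -0.923 0.202 0.328
outer loop
vertex -1.355 -2.321 2.333
vertex -1.635 -2.789 1.833
vertex -1.208 -3.853 3.687
endloop
endfacet
facet normal -0.923 0.202 0.328
outer loop
vertex -1.208 -3.853 3.687
vertex -1.635 -2.789 1.833
vertex -1.488 -4.321 3.187
endloop
endfacet
facet normal 0.071 -0.748 0.660
outer loop
vertex -1.208 -3.853 3.687
vertex -1.488 -4.321 3.187
vertex -0.757 -4.216 3.227
endloop
endfacet
facet normal -0.071 0.748 -0.660
outer loop
vertex -1.635 -2.789 1.833
vertex -0.903 -2.684 1.873
vertex -1.183 -3.152 1.373
endloop
endfacet
facet normal -0.789 -0.448 -0.421
outer loop
vertex -1.635 -2.789 1.833
vertex -1.183 -3.152 1.373
vertex -1.488 -4.321 3.187
endloop
endfacet
facet normal -0.789 -0.448 -0.421
outer loop
vertex -1.488 -4.321 3.187
vertex -1.183 -3.152 1.373
vertex -1.036 -4.685 2.727
endloop
endfacet
facet normal 0.071 -0.747 0.661
outer loop
vertex -1.488 -4.321 3.187
vertex -1.036 -4.685 2.727
vertex -0.757 -4.216 3.227
endloop
endfacet
facet normal -0.071 0.748 -0.660
outer loop
vertex -1.183 -3.152 1.373
vertex -0.903 -2.684 1.873
vertex -0.452 -3.047 1.413
endloop
endfacet
facet normal 0.134 -0.649 -0.749
outer loop
vertex -1.183 -3.152 1.373
vertex -0.452 -3.047 1.413
vertex -1.036 -4.685 2.727
endloop
endfacet
facet normal 0.135 -0.649 -0.749
outer loop
vertex -1.036 -4.685 2.727
vertex -0.452 -3.047 1.413
vertex -0.305 -4.579 2.767
endloop
endfacet
facet normal 0.072 -0.747 0.661
outer loop
vertex -1.036 -4.685 2.727
vertex -0.305 -4.579 2.767
vertex -0.757 -4.216 3.227
endloop
endfacet
facet normal -0.071 0.748 -0.660
outer loop
vertex -0.452 -3.047 1.413
vertex -0.903 -2.684 1.873
vertex -0.172 -2.579 1.913
endloop
endfacet
facet normal 0.923 -0.202 -0.328
outer loop
vertex -0.452 -3.047 1.413
vertex -0.172 -2.579 1.913
vertex -0.305 -4.579 2.767
endloop
endfacet
facet normal 0.923 -0.202 -0.328
outer loop
vertex -0.305 -4.579 2.767
vertex -0.172 -2.579 1.913
vertex -0.025 -4.111 3.267
endloop
endfacet
facet normal 0.071 -0.748 0.660
outer loop
vertex -0.305 -4.579 2.767
vertex -0.025 -4.111 3.267
vertex -0.757 -4.216 3.227
endloop
endfacet

endsolid


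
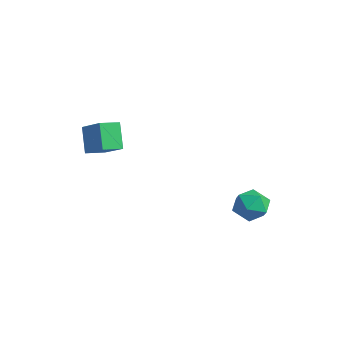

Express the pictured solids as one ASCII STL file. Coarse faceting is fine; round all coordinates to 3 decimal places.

solid 
facet normal -0.845 -0.036 -0.534
outer loop
vertex -5.022 -2.173 0.74
vertex -4.897 -0.88 0.456
vertex -4.005 -2.618 -0.84
endloop
endfacet
facet normal -0.094 -0.972 0.214
outer loop
vertex -2.163 -2.54 0.324
vertex -5.022 -2.173 0.74
vertex -4.005 -2.618 -0.84
endloop
endfacet
facet normal -0.845 -0.035 -0.534
outer loop
vertex -4.005 -2.618 -0.84
vertex -4.897 -0.88 0.456
vertex -3.88 -1.324 -1.123
endloop
endfacet
facet normal 0.527 -0.230 -0.818
outer loop
vertex -3.88 -1.324 -1.123
vertex -2.163 -2.54 0.324
vertex -4.005 -2.618 -0.84
endloop
endfacet
facet normal -0.527 0.231 0.818
outer loop
vertex -5.022 -2.173 0.74
vertex -3.055 -0.802 1.62
vertex -4.897 -0.88 0.456
endloop
endfacet
facet normal -0.094 -0.973 0.213
outer loop
vertex -3.18 -2.096 1.903
vertex -5.022 -2.173 0.74
vertex -2.163 -2.54 0.324
endloop
endfacet
facet normal -0.526 0.230 0.819
outer loop
vertex -3.18 -2.096 1.903
vertex -3.055 -0.802 1.62
vertex -5.022 -2.173 0.74
endloop
endfacet
facet normal 0.094 0.973 -0.213
outer loop
vertex -4.897 -0.88 0.456
vertex -3.055 -0.802 1.62
vertex -3.88 -1.324 -1.123
endloop
endfacet
facet normal 0.526 -0.231 -0.818
outer loop
vertex -2.038 -1.247 0.04
vertex -2.163 -2.54 0.324
vertex -3.88 -1.324 -1.123
endloop
endfacet
facet normal 0.094 0.972 -0.213
outer loop
vertex -3.88 -1.324 -1.123
vertex -3.055 -0.802 1.62
vertex -2.038 -1.247 0.04
endloop
endfacet
facet normal 0.845 0.036 0.534
outer loop
vertex -2.038 -1.247 0.04
vertex -3.18 -2.096 1.903
vertex -2.163 -2.54 0.324
endloop
endfacet
facet normal 0.845 0.035 0.534
outer loop
vertex -3.055 -0.802 1.62
vertex -3.18 -2.096 1.903
vertex -2.038 -1.247 0.04
endloop
endfacet
facet normal 0.112 0.661 0.742
outer loop
vertex 3.817 4.971 -3.437
vertex 2.903 4.43 -2.817
vertex 4.063 4.052 -2.656
endloop
endfacet
facet normal 0.733 0.544 0.409
outer loop
vertex 3.817 4.971 -3.437
vertex 4.063 4.052 -2.656
vertex 4.633 4.103 -3.745
endloop
endfacet
facet normal 0.648 0.708 -0.280
outer loop
vertex 3.817 4.971 -3.437
vertex 4.633 4.103 -3.745
vertex 3.826 4.512 -4.578
endloop
endfacet
facet normal -0.025 0.927 -0.373
outer loop
vertex 3.817 4.971 -3.437
vertex 3.826 4.512 -4.578
vertex 2.757 4.714 -4.005
endloop
endfacet
facet normal -0.356 0.898 0.258
outer loop
vertex 3.817 4.971 -3.437
vertex 2.757 4.714 -4.005
vertex 2.903 4.43 -2.817
endloop
endfacet
facet normal 0.878 -0.154 0.453
outer loop
vertex 4.633 4.103 -3.745
vertex 4.063 4.052 -2.656
vertex 4.223 3.026 -3.315
endloop
endfacet
facet normal -0.126 0.036 0.991
outer loop
vertex 4.063 4.052 -2.656
vertex 2.903 4.43 -2.817
vertex 3.154 3.228 -2.742
endloop
endfacet
facet normal -0.883 0.420 0.209
outer loop
vertex 2.903 4.43 -2.817
vertex 2.757 4.714 -4.005
vertex 2.347 3.637 -3.575
endloop
endfacet
facet normal -0.347 0.468 -0.813
outer loop
vertex 2.757 4.714 -4.005
vertex 3.826 4.512 -4.578
vertex 2.917 3.688 -4.664
endloop
endfacet
facet normal 0.741 0.113 -0.662
outer loop
vertex 3.826 4.512 -4.578
vertex 4.633 4.103 -3.745
vertex 4.077 3.31 -4.503
endloop
endfacet
facet normal 0.025 -0.927 0.373
outer loop
vertex 3.163 2.769 -3.883
vertex 4.223 3.026 -3.315
vertex 3.154 3.228 -2.742
endloop
endfacet
facet normal -0.648 -0.708 0.280
outer loop
vertex 3.163 2.769 -3.883
vertex 3.154 3.228 -2.742
vertex 2.347 3.637 -3.575
endloop
endfacet
facet normal -0.733 -0.544 -0.409
outer loop
vertex 3.163 2.769 -3.883
vertex 2.347 3.637 -3.575
vertex 2.917 3.688 -4.664
endloop
endfacet
facet normal -0.112 -0.661 -0.742
outer loop
vertex 3.163 2.769 -3.883
vertex 2.917 3.688 -4.664
vertex 4.077 3.31 -4.503
endloop
endfacet
facet normal 0.356 -0.898 -0.258
outer loop
vertex 3.163 2.769 -3.883
vertex 4.077 3.31 -4.503
vertex 4.223 3.026 -3.315
endloop
endfacet
facet normal 0.347 -0.468 0.813
outer loop
vertex 3.154 3.228 -2.742
vertex 4.223 3.026 -3.315
vertex 4.063 4.052 -2.656
endloop
endfacet
facet normal -0.741 -0.113 0.662
outer loop
vertex 2.347 3.637 -3.575
vertex 3.154 3.228 -2.742
vertex 2.903 4.43 -2.817
endloop
endfacet
facet normal -0.878 0.154 -0.453
outer loop
vertex 2.917 3.688 -4.664
vertex 2.347 3.637 -3.575
vertex 2.757 4.714 -4.005
endloop
endfacet
facet normal 0.126 -0.036 -0.991
outer loop
vertex 4.077 3.31 -4.503
vertex 2.917 3.688 -4.664
vertex 3.826 4.512 -4.578
endloop
endfacet
facet normal 0.883 -0.420 -0.209
outer loop
vertex 4.223 3.026 -3.315
vertex 4.077 3.31 -4.503
vertex 4.633 4.103 -3.745
endloop
endfacet

endsolid


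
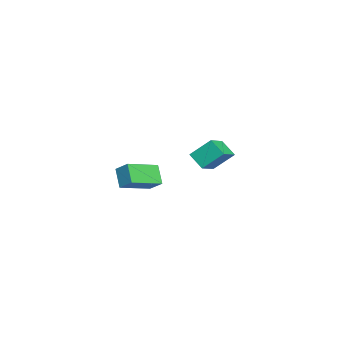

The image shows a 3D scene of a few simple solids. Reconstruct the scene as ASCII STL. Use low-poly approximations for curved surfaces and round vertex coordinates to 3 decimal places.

solid 
facet normal -0.898 0.272 -0.346
outer loop
vertex -4.27 1.834 3.019
vertex -3.745 2.598 2.257
vertex -4.195 0.701 1.934
endloop
endfacet
facet normal -0.437 -0.637 0.635
outer loop
vertex -2.875 0.302 2.443
vertex -4.27 1.834 3.019
vertex -4.195 0.701 1.934
endloop
endfacet
facet normal -0.898 0.272 -0.346
outer loop
vertex -4.195 0.701 1.934
vertex -3.745 2.598 2.257
vertex -3.67 1.466 1.173
endloop
endfacet
facet normal 0.049 -0.721 -0.691
outer loop
vertex -3.67 1.466 1.173
vertex -2.875 0.302 2.443
vertex -4.195 0.701 1.934
endloop
endfacet
facet normal -0.048 0.722 0.690
outer loop
vertex -4.27 1.834 3.019
vertex -2.425 2.199 2.766
vertex -3.745 2.598 2.257
endloop
endfacet
facet normal -0.437 -0.637 0.635
outer loop
vertex -2.95 1.434 3.527
vertex -4.27 1.834 3.019
vertex -2.875 0.302 2.443
endloop
endfacet
facet normal -0.048 0.721 0.692
outer loop
vertex -2.95 1.434 3.527
vertex -2.425 2.199 2.766
vertex -4.27 1.834 3.019
endloop
endfacet
facet normal 0.437 0.637 -0.635
outer loop
vertex -3.745 2.598 2.257
vertex -2.425 2.199 2.766
vertex -3.67 1.466 1.173
endloop
endfacet
facet normal 0.047 -0.721 -0.691
outer loop
vertex -2.35 1.066 1.681
vertex -2.875 0.302 2.443
vertex -3.67 1.466 1.173
endloop
endfacet
facet normal 0.437 0.637 -0.635
outer loop
vertex -3.67 1.466 1.173
vertex -2.425 2.199 2.766
vertex -2.35 1.066 1.681
endloop
endfacet
facet normal 0.898 -0.272 0.346
outer loop
vertex -2.35 1.066 1.681
vertex -2.95 1.434 3.527
vertex -2.875 0.302 2.443
endloop
endfacet
facet normal 0.898 -0.272 0.346
outer loop
vertex -2.425 2.199 2.766
vertex -2.95 1.434 3.527
vertex -2.35 1.066 1.681
endloop
endfacet
facet normal -0.696 0.669 -0.261
outer loop
vertex 1.843 -1.127 2.987
vertex 2.305 -0.422 3.562
vertex 2.545 -0.781 2.0
endloop
endfacet
facet normal -0.452 -0.691 -0.564
outer loop
vertex 3.875 -2.058 2.498
vertex 1.843 -1.127 2.987
vertex 2.545 -0.781 2.0
endloop
endfacet
facet normal -0.696 0.669 -0.261
outer loop
vertex 2.545 -0.781 2.0
vertex 2.305 -0.422 3.562
vertex 3.007 -0.076 2.574
endloop
endfacet
facet normal 0.557 0.274 -0.784
outer loop
vertex 3.007 -0.076 2.574
vertex 3.875 -2.058 2.498
vertex 2.545 -0.781 2.0
endloop
endfacet
facet normal -0.557 -0.274 0.784
outer loop
vertex 1.843 -1.127 2.987
vertex 3.635 -1.699 4.06
vertex 2.305 -0.422 3.562
endloop
endfacet
facet normal -0.452 -0.691 -0.563
outer loop
vertex 3.173 -2.404 3.486
vertex 1.843 -1.127 2.987
vertex 3.875 -2.058 2.498
endloop
endfacet
facet normal -0.557 -0.274 0.784
outer loop
vertex 3.173 -2.404 3.486
vertex 3.635 -1.699 4.06
vertex 1.843 -1.127 2.987
endloop
endfacet
facet normal 0.453 0.691 0.564
outer loop
vertex 2.305 -0.422 3.562
vertex 3.635 -1.699 4.06
vertex 3.007 -0.076 2.574
endloop
endfacet
facet normal 0.557 0.274 -0.784
outer loop
vertex 4.337 -1.353 3.073
vertex 3.875 -2.058 2.498
vertex 3.007 -0.076 2.574
endloop
endfacet
facet normal 0.452 0.691 0.564
outer loop
vertex 3.007 -0.076 2.574
vertex 3.635 -1.699 4.06
vertex 4.337 -1.353 3.073
endloop
endfacet
facet normal 0.696 -0.669 0.261
outer loop
vertex 4.337 -1.353 3.073
vertex 3.173 -2.404 3.486
vertex 3.875 -2.058 2.498
endloop
endfacet
facet normal 0.696 -0.669 0.261
outer loop
vertex 3.635 -1.699 4.06
vertex 3.173 -2.404 3.486
vertex 4.337 -1.353 3.073
endloop
endfacet

endsolid


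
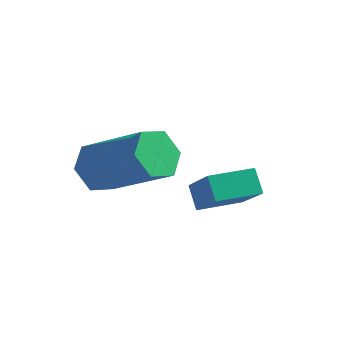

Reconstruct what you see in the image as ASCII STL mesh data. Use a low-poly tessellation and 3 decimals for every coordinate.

solid 
facet normal -0.603 0.451 -0.658
outer loop
vertex -2.403 1.625 -0.851
vertex -1.631 2.646 -0.858
vertex -1.98 1.3 -1.461
endloop
endfacet
facet normal -0.603 -0.797 0.006
outer loop
vertex -1.009 0.574 -0.402
vertex -2.403 1.625 -0.851
vertex -1.98 1.3 -1.461
endloop
endfacet
facet normal -0.603 0.451 -0.658
outer loop
vertex -1.98 1.3 -1.461
vertex -1.631 2.646 -0.858
vertex -1.208 2.321 -1.468
endloop
endfacet
facet normal 0.522 -0.400 -0.753
outer loop
vertex -1.208 2.321 -1.468
vertex -1.009 0.574 -0.402
vertex -1.98 1.3 -1.461
endloop
endfacet
facet normal -0.522 0.400 0.753
outer loop
vertex -2.403 1.625 -0.851
vertex -0.66 1.92 0.201
vertex -1.631 2.646 -0.858
endloop
endfacet
facet normal -0.603 -0.797 0.006
outer loop
vertex -1.432 0.899 0.208
vertex -2.403 1.625 -0.851
vertex -1.009 0.574 -0.402
endloop
endfacet
facet normal -0.522 0.400 0.753
outer loop
vertex -1.432 0.899 0.208
vertex -0.66 1.92 0.201
vertex -2.403 1.625 -0.851
endloop
endfacet
facet normal 0.603 0.797 -0.006
outer loop
vertex -1.631 2.646 -0.858
vertex -0.66 1.92 0.201
vertex -1.208 2.321 -1.468
endloop
endfacet
facet normal 0.522 -0.400 -0.753
outer loop
vertex -0.237 1.595 -0.409
vertex -1.009 0.574 -0.402
vertex -1.208 2.321 -1.468
endloop
endfacet
facet normal 0.603 0.797 -0.006
outer loop
vertex -1.208 2.321 -1.468
vertex -0.66 1.92 0.201
vertex -0.237 1.595 -0.409
endloop
endfacet
facet normal 0.603 -0.451 0.658
outer loop
vertex -0.237 1.595 -0.409
vertex -1.432 0.899 0.208
vertex -1.009 0.574 -0.402
endloop
endfacet
facet normal 0.603 -0.451 0.658
outer loop
vertex -0.66 1.92 0.201
vertex -1.432 0.899 0.208
vertex -0.237 1.595 -0.409
endloop
endfacet
facet normal -0.845 0.054 -0.532
outer loop
vertex -3.217 -0.625 -0.016
vertex -3.634 -0.682 0.641
vertex -3.421 0.019 0.374
endloop
endfacet
facet normal 0.466 0.562 -0.684
outer loop
vertex -3.217 -0.625 -0.016
vertex -3.421 0.019 0.374
vertex -1.409 -0.741 1.122
endloop
endfacet
facet normal 0.466 0.562 -0.684
outer loop
vertex -1.409 -0.741 1.122
vertex -3.421 0.019 0.374
vertex -1.613 -0.097 1.512
endloop
endfacet
facet normal 0.845 -0.054 0.532
outer loop
vertex -1.409 -0.741 1.122
vertex -1.613 -0.097 1.512
vertex -1.826 -0.798 1.779
endloop
endfacet
facet normal -0.845 0.054 -0.532
outer loop
vertex -3.421 0.019 0.374
vertex -3.634 -0.682 0.641
vertex -3.838 -0.038 1.031
endloop
endfacet
facet normal 0.007 0.996 0.091
outer loop
vertex -3.421 0.019 0.374
vertex -3.838 -0.038 1.031
vertex -1.613 -0.097 1.512
endloop
endfacet
facet normal 0.007 0.996 0.091
outer loop
vertex -1.613 -0.097 1.512
vertex -3.838 -0.038 1.031
vertex -2.03 -0.154 2.169
endloop
endfacet
facet normal 0.845 -0.054 0.532
outer loop
vertex -1.613 -0.097 1.512
vertex -2.03 -0.154 2.169
vertex -1.826 -0.798 1.779
endloop
endfacet
facet normal -0.845 0.054 -0.532
outer loop
vertex -3.838 -0.038 1.031
vertex -3.634 -0.682 0.641
vertex -4.051 -0.739 1.298
endloop
endfacet
facet normal -0.460 0.435 0.774
outer loop
vertex -3.838 -0.038 1.031
vertex -4.051 -0.739 1.298
vertex -2.03 -0.154 2.169
endloop
endfacet
facet normal -0.460 0.435 0.774
outer loop
vertex -2.03 -0.154 2.169
vertex -4.051 -0.739 1.298
vertex -2.243 -0.855 2.436
endloop
endfacet
facet normal 0.845 -0.054 0.532
outer loop
vertex -2.03 -0.154 2.169
vertex -2.243 -0.855 2.436
vertex -1.826 -0.798 1.779
endloop
endfacet
facet normal -0.845 0.054 -0.532
outer loop
vertex -4.051 -0.739 1.298
vertex -3.634 -0.682 0.641
vertex -3.847 -1.383 0.908
endloop
endfacet
facet normal -0.466 -0.562 0.684
outer loop
vertex -4.051 -0.739 1.298
vertex -3.847 -1.383 0.908
vertex -2.243 -0.855 2.436
endloop
endfacet
facet normal -0.466 -0.562 0.684
outer loop
vertex -2.243 -0.855 2.436
vertex -3.847 -1.383 0.908
vertex -2.039 -1.499 2.046
endloop
endfacet
facet normal 0.845 -0.054 0.532
outer loop
vertex -2.243 -0.855 2.436
vertex -2.039 -1.499 2.046
vertex -1.826 -0.798 1.779
endloop
endfacet
facet normal -0.845 0.054 -0.532
outer loop
vertex -3.847 -1.383 0.908
vertex -3.634 -0.682 0.641
vertex -3.43 -1.326 0.251
endloop
endfacet
facet normal -0.007 -0.996 -0.091
outer loop
vertex -3.847 -1.383 0.908
vertex -3.43 -1.326 0.251
vertex -2.039 -1.499 2.046
endloop
endfacet
facet normal -0.007 -0.996 -0.091
outer loop
vertex -2.039 -1.499 2.046
vertex -3.43 -1.326 0.251
vertex -1.622 -1.442 1.389
endloop
endfacet
facet normal 0.845 -0.054 0.532
outer loop
vertex -2.039 -1.499 2.046
vertex -1.622 -1.442 1.389
vertex -1.826 -0.798 1.779
endloop
endfacet
facet normal -0.845 0.054 -0.532
outer loop
vertex -3.43 -1.326 0.251
vertex -3.634 -0.682 0.641
vertex -3.217 -0.625 -0.016
endloop
endfacet
facet normal 0.460 -0.435 -0.774
outer loop
vertex -3.43 -1.326 0.251
vertex -3.217 -0.625 -0.016
vertex -1.622 -1.442 1.389
endloop
endfacet
facet normal 0.460 -0.435 -0.774
outer loop
vertex -1.622 -1.442 1.389
vertex -3.217 -0.625 -0.016
vertex -1.409 -0.741 1.122
endloop
endfacet
facet normal 0.845 -0.054 0.532
outer loop
vertex -1.622 -1.442 1.389
vertex -1.409 -0.741 1.122
vertex -1.826 -0.798 1.779
endloop
endfacet

endsolid


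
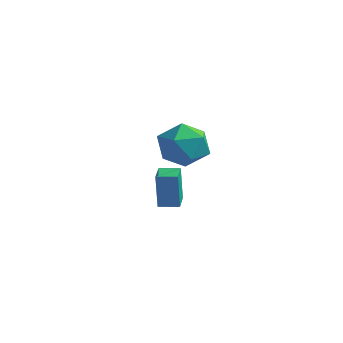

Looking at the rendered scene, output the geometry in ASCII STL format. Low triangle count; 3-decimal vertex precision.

solid 
facet normal 0.352 0.436 0.828
outer loop
vertex 0.9 -0.901 2.514
vertex 0.685 -1.771 3.064
vertex 1.624 -1.658 2.605
endloop
endfacet
facet normal 0.685 0.685 0.248
outer loop
vertex 0.9 -0.901 2.514
vertex 1.624 -1.658 2.605
vertex 1.478 -1.178 1.681
endloop
endfacet
facet normal 0.193 0.963 -0.187
outer loop
vertex 0.9 -0.901 2.514
vertex 1.478 -1.178 1.681
vertex 0.449 -0.994 1.569
endloop
endfacet
facet normal -0.445 0.887 0.125
outer loop
vertex 0.9 -0.901 2.514
vertex 0.449 -0.994 1.569
vertex -0.041 -1.361 2.424
endloop
endfacet
facet normal -0.346 0.561 0.752
outer loop
vertex 0.9 -0.901 2.514
vertex -0.041 -1.361 2.424
vertex 0.685 -1.771 3.064
endloop
endfacet
facet normal 0.987 0.133 -0.087
outer loop
vertex 1.478 -1.178 1.681
vertex 1.624 -1.658 2.605
vertex 1.621 -2.219 1.716
endloop
endfacet
facet normal 0.449 -0.270 0.852
outer loop
vertex 1.624 -1.658 2.605
vertex 0.685 -1.771 3.064
vertex 1.131 -2.586 2.571
endloop
endfacet
facet normal -0.681 -0.069 0.729
outer loop
vertex 0.685 -1.771 3.064
vertex -0.041 -1.361 2.424
vertex 0.102 -2.402 2.459
endloop
endfacet
facet normal -0.842 0.458 -0.286
outer loop
vertex -0.041 -1.361 2.424
vertex 0.449 -0.994 1.569
vertex -0.044 -1.922 1.535
endloop
endfacet
facet normal 0.190 0.582 -0.790
outer loop
vertex 0.449 -0.994 1.569
vertex 1.478 -1.178 1.681
vertex 0.895 -1.809 1.076
endloop
endfacet
facet normal 0.445 -0.887 -0.125
outer loop
vertex 0.68 -2.679 1.626
vertex 1.621 -2.219 1.716
vertex 1.131 -2.586 2.571
endloop
endfacet
facet normal -0.193 -0.963 0.187
outer loop
vertex 0.68 -2.679 1.626
vertex 1.131 -2.586 2.571
vertex 0.102 -2.402 2.459
endloop
endfacet
facet normal -0.685 -0.685 -0.248
outer loop
vertex 0.68 -2.679 1.626
vertex 0.102 -2.402 2.459
vertex -0.044 -1.922 1.535
endloop
endfacet
facet normal -0.352 -0.436 -0.828
outer loop
vertex 0.68 -2.679 1.626
vertex -0.044 -1.922 1.535
vertex 0.895 -1.809 1.076
endloop
endfacet
facet normal 0.346 -0.561 -0.752
outer loop
vertex 0.68 -2.679 1.626
vertex 0.895 -1.809 1.076
vertex 1.621 -2.219 1.716
endloop
endfacet
facet normal 0.842 -0.458 0.286
outer loop
vertex 1.131 -2.586 2.571
vertex 1.621 -2.219 1.716
vertex 1.624 -1.658 2.605
endloop
endfacet
facet normal -0.190 -0.582 0.790
outer loop
vertex 0.102 -2.402 2.459
vertex 1.131 -2.586 2.571
vertex 0.685 -1.771 3.064
endloop
endfacet
facet normal -0.987 -0.133 0.087
outer loop
vertex -0.044 -1.922 1.535
vertex 0.102 -2.402 2.459
vertex -0.041 -1.361 2.424
endloop
endfacet
facet normal -0.449 0.270 -0.852
outer loop
vertex 0.895 -1.809 1.076
vertex -0.044 -1.922 1.535
vertex 0.449 -0.994 1.569
endloop
endfacet
facet normal 0.681 0.069 -0.729
outer loop
vertex 1.621 -2.219 1.716
vertex 0.895 -1.809 1.076
vertex 1.478 -1.178 1.681
endloop
endfacet
facet normal -0.774 -0.632 -0.040
outer loop
vertex -3.485 0.896 -1.385
vertex -4.099 1.643 -1.306
vertex -3.519 1.04 -3.008
endloop
endfacet
facet normal 0.633 -0.770 -0.082
outer loop
vertex -2.861 1.577 -2.974
vertex -3.485 0.896 -1.385
vertex -3.519 1.04 -3.008
endloop
endfacet
facet normal -0.774 -0.631 -0.040
outer loop
vertex -3.519 1.04 -3.008
vertex -4.099 1.643 -1.306
vertex -4.133 1.788 -2.929
endloop
endfacet
facet normal -0.021 0.088 -0.996
outer loop
vertex -4.133 1.788 -2.929
vertex -2.861 1.577 -2.974
vertex -3.519 1.04 -3.008
endloop
endfacet
facet normal 0.021 -0.088 0.996
outer loop
vertex -3.485 0.896 -1.385
vertex -3.441 2.18 -1.272
vertex -4.099 1.643 -1.306
endloop
endfacet
facet normal 0.632 -0.771 -0.082
outer loop
vertex -2.827 1.432 -1.351
vertex -3.485 0.896 -1.385
vertex -2.861 1.577 -2.974
endloop
endfacet
facet normal 0.021 -0.088 0.996
outer loop
vertex -2.827 1.432 -1.351
vertex -3.441 2.18 -1.272
vertex -3.485 0.896 -1.385
endloop
endfacet
facet normal -0.633 0.770 0.082
outer loop
vertex -4.099 1.643 -1.306
vertex -3.441 2.18 -1.272
vertex -4.133 1.788 -2.929
endloop
endfacet
facet normal -0.021 0.088 -0.996
outer loop
vertex -3.475 2.324 -2.895
vertex -2.861 1.577 -2.974
vertex -4.133 1.788 -2.929
endloop
endfacet
facet normal -0.632 0.771 0.082
outer loop
vertex -4.133 1.788 -2.929
vertex -3.441 2.18 -1.272
vertex -3.475 2.324 -2.895
endloop
endfacet
facet normal 0.774 0.632 0.040
outer loop
vertex -3.475 2.324 -2.895
vertex -2.827 1.432 -1.351
vertex -2.861 1.577 -2.974
endloop
endfacet
facet normal 0.774 0.631 0.040
outer loop
vertex -3.441 2.18 -1.272
vertex -2.827 1.432 -1.351
vertex -3.475 2.324 -2.895
endloop
endfacet

endsolid


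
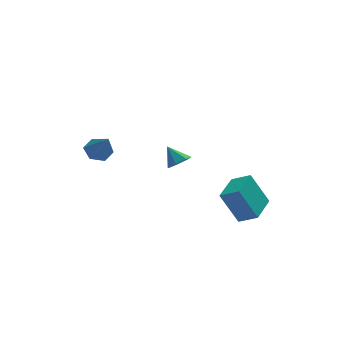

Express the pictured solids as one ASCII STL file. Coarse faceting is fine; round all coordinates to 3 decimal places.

solid 
facet normal -0.187 0.640 -0.745
outer loop
vertex -2.561 4.752 1.535
vertex -3.138 4.183 1.191
vertex -3.407 4.784 1.775
endloop
endfacet
facet normal 0.255 0.491 0.833
outer loop
vertex -2.561 4.752 1.535
vertex -3.407 4.784 1.775
vertex -2.762 2.897 2.689
endloop
endfacet
facet normal -0.187 0.640 -0.745
outer loop
vertex -3.407 4.784 1.775
vertex -3.138 4.183 1.191
vertex -3.984 4.216 1.432
endloop
endfacet
facet normal -0.617 0.162 0.770
outer loop
vertex -3.407 4.784 1.775
vertex -3.984 4.216 1.432
vertex -2.762 2.897 2.689
endloop
endfacet
facet normal -0.187 0.640 -0.745
outer loop
vertex -3.984 4.216 1.432
vertex -3.138 4.183 1.191
vertex -3.715 3.615 0.848
endloop
endfacet
facet normal -0.807 -0.556 0.201
outer loop
vertex -3.984 4.216 1.432
vertex -3.715 3.615 0.848
vertex -2.762 2.897 2.689
endloop
endfacet
facet normal -0.187 0.640 -0.745
outer loop
vertex -3.715 3.615 0.848
vertex -3.138 4.183 1.191
vertex -2.87 3.582 0.607
endloop
endfacet
facet normal -0.124 -0.945 -0.304
outer loop
vertex -3.715 3.615 0.848
vertex -2.87 3.582 0.607
vertex -2.762 2.897 2.689
endloop
endfacet
facet normal -0.187 0.640 -0.745
outer loop
vertex -2.87 3.582 0.607
vertex -3.138 4.183 1.191
vertex -2.292 4.151 0.951
endloop
endfacet
facet normal 0.750 -0.616 -0.242
outer loop
vertex -2.87 3.582 0.607
vertex -2.292 4.151 0.951
vertex -2.762 2.897 2.689
endloop
endfacet
facet normal -0.187 0.640 -0.745
outer loop
vertex -2.292 4.151 0.951
vertex -3.138 4.183 1.191
vertex -2.561 4.752 1.535
endloop
endfacet
facet normal 0.939 0.102 0.328
outer loop
vertex -2.292 4.151 0.951
vertex -2.561 4.752 1.535
vertex -2.762 2.897 2.689
endloop
endfacet
facet normal -0.518 -0.848 -0.112
outer loop
vertex 3.025 -3.946 1.657
vertex 2.135 -3.329 1.097
vertex 3.986 -4.282 -0.237
endloop
endfacet
facet normal 0.730 -0.506 0.460
outer loop
vertex 5.005 -2.611 -0.017
vertex 3.025 -3.946 1.657
vertex 3.986 -4.282 -0.237
endloop
endfacet
facet normal -0.517 -0.848 -0.112
outer loop
vertex 3.986 -4.282 -0.237
vertex 2.135 -3.329 1.097
vertex 3.095 -3.665 -0.798
endloop
endfacet
facet normal 0.446 -0.156 -0.881
outer loop
vertex 3.095 -3.665 -0.798
vertex 5.005 -2.611 -0.017
vertex 3.986 -4.282 -0.237
endloop
endfacet
facet normal -0.446 0.156 0.881
outer loop
vertex 3.025 -3.946 1.657
vertex 3.154 -1.658 1.317
vertex 2.135 -3.329 1.097
endloop
endfacet
facet normal 0.730 -0.506 0.459
outer loop
vertex 4.045 -2.275 1.878
vertex 3.025 -3.946 1.657
vertex 5.005 -2.611 -0.017
endloop
endfacet
facet normal -0.447 0.156 0.881
outer loop
vertex 4.045 -2.275 1.878
vertex 3.154 -1.658 1.317
vertex 3.025 -3.946 1.657
endloop
endfacet
facet normal -0.730 0.506 -0.460
outer loop
vertex 2.135 -3.329 1.097
vertex 3.154 -1.658 1.317
vertex 3.095 -3.665 -0.798
endloop
endfacet
facet normal 0.446 -0.156 -0.881
outer loop
vertex 4.115 -1.994 -0.577
vertex 5.005 -2.611 -0.017
vertex 3.095 -3.665 -0.798
endloop
endfacet
facet normal -0.730 0.506 -0.460
outer loop
vertex 3.095 -3.665 -0.798
vertex 3.154 -1.658 1.317
vertex 4.115 -1.994 -0.577
endloop
endfacet
facet normal 0.518 0.848 0.112
outer loop
vertex 4.115 -1.994 -0.577
vertex 4.045 -2.275 1.878
vertex 5.005 -2.611 -0.017
endloop
endfacet
facet normal 0.517 0.849 0.112
outer loop
vertex 3.154 -1.658 1.317
vertex 4.045 -2.275 1.878
vertex 4.115 -1.994 -0.577
endloop
endfacet
facet normal 0.407 -0.547 -0.732
outer loop
vertex 0.829 -1.263 2.869
vertex 0.286 -1.774 2.949
vertex 0.298 -1.17 2.504
endloop
endfacet
facet normal 0.170 0.986 0.004
outer loop
vertex 0.829 -1.263 2.869
vertex 0.298 -1.17 2.504
vertex -0.226 -1.086 3.871
endloop
endfacet
facet normal 0.406 -0.547 -0.732
outer loop
vertex 0.298 -1.17 2.504
vertex 0.286 -1.774 2.949
vertex -0.242 -1.532 2.475
endloop
endfacet
facet normal -0.529 0.810 -0.253
outer loop
vertex 0.298 -1.17 2.504
vertex -0.242 -1.532 2.475
vertex -0.226 -1.086 3.871
endloop
endfacet
facet normal 0.407 -0.546 -0.732
outer loop
vertex -0.242 -1.532 2.475
vertex 0.286 -1.774 2.949
vertex -0.384 -2.077 2.802
endloop
endfacet
facet normal -0.974 0.219 -0.059
outer loop
vertex -0.242 -1.532 2.475
vertex -0.384 -2.077 2.802
vertex -0.226 -1.086 3.871
endloop
endfacet
facet normal 0.408 -0.546 -0.732
outer loop
vertex -0.384 -2.077 2.802
vertex 0.286 -1.774 2.949
vertex -0.021 -2.393 3.24
endloop
endfacet
facet normal -0.830 -0.343 0.440
outer loop
vertex -0.384 -2.077 2.802
vertex -0.021 -2.393 3.24
vertex -0.226 -1.086 3.871
endloop
endfacet
facet normal 0.407 -0.546 -0.732
outer loop
vertex -0.021 -2.393 3.24
vertex 0.286 -1.774 2.949
vertex 0.573 -2.243 3.458
endloop
endfacet
facet normal -0.205 -0.451 0.869
outer loop
vertex -0.021 -2.393 3.24
vertex 0.573 -2.243 3.458
vertex -0.226 -1.086 3.871
endloop
endfacet
facet normal 0.406 -0.546 -0.732
outer loop
vertex 0.573 -2.243 3.458
vertex 0.286 -1.774 2.949
vertex 0.952 -1.74 3.293
endloop
endfacet
facet normal 0.428 -0.027 0.903
outer loop
vertex 0.573 -2.243 3.458
vertex 0.952 -1.74 3.293
vertex -0.226 -1.086 3.871
endloop
endfacet
facet normal 0.406 -0.546 -0.732
outer loop
vertex 0.952 -1.74 3.293
vertex 0.286 -1.774 2.949
vertex 0.829 -1.263 2.869
endloop
endfacet
facet normal 0.595 0.614 0.518
outer loop
vertex 0.952 -1.74 3.293
vertex 0.829 -1.263 2.869
vertex -0.226 -1.086 3.871
endloop
endfacet

endsolid


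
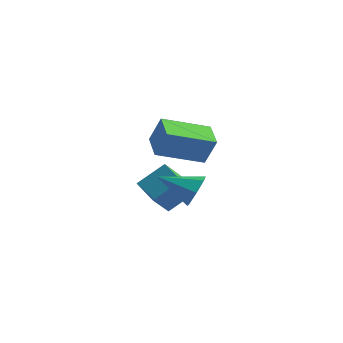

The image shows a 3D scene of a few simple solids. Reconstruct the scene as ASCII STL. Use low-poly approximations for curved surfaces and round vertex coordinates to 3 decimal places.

solid 
facet normal 0.760 0.504 -0.410
outer loop
vertex 1.324 0.449 1.265
vertex 0.895 0.491 0.521
vertex 0.883 1.045 1.179
endloop
endfacet
facet normal -0.061 0.098 0.993
outer loop
vertex 1.324 0.449 1.265
vertex 0.883 1.045 1.179
vertex -0.435 -0.391 1.239
endloop
endfacet
facet normal 0.760 0.504 -0.411
outer loop
vertex 0.883 1.045 1.179
vertex 0.895 0.491 0.521
vertex 0.451 1.223 0.598
endloop
endfacet
facet normal -0.577 0.555 0.599
outer loop
vertex 0.883 1.045 1.179
vertex 0.451 1.223 0.598
vertex -0.435 -0.391 1.239
endloop
endfacet
facet normal 0.760 0.504 -0.410
outer loop
vertex 0.451 1.223 0.598
vertex 0.895 0.491 0.521
vertex 0.353 0.851 -0.041
endloop
endfacet
facet normal -0.890 0.441 -0.120
outer loop
vertex 0.451 1.223 0.598
vertex 0.353 0.851 -0.041
vertex -0.435 -0.391 1.239
endloop
endfacet
facet normal 0.760 0.504 -0.410
outer loop
vertex 0.353 0.851 -0.041
vertex 0.895 0.491 0.521
vertex 0.663 0.208 -0.257
endloop
endfacet
facet normal -0.765 -0.159 -0.625
outer loop
vertex 0.353 0.851 -0.041
vertex 0.663 0.208 -0.257
vertex -0.435 -0.391 1.239
endloop
endfacet
facet normal 0.760 0.504 -0.410
outer loop
vertex 0.663 0.208 -0.257
vertex 0.895 0.491 0.521
vertex 1.148 -0.222 0.113
endloop
endfacet
facet normal -0.295 -0.792 -0.534
outer loop
vertex 0.663 0.208 -0.257
vertex 1.148 -0.222 0.113
vertex -0.435 -0.391 1.239
endloop
endfacet
facet normal 0.760 0.504 -0.410
outer loop
vertex 1.148 -0.222 0.113
vertex 0.895 0.491 0.521
vertex 1.442 -0.115 0.79
endloop
endfacet
facet normal 0.165 -0.983 0.084
outer loop
vertex 1.148 -0.222 0.113
vertex 1.442 -0.115 0.79
vertex -0.435 -0.391 1.239
endloop
endfacet
facet normal 0.760 0.504 -0.410
outer loop
vertex 1.442 -0.115 0.79
vertex 0.895 0.491 0.521
vertex 1.324 0.449 1.265
endloop
endfacet
facet normal 0.269 -0.587 0.764
outer loop
vertex 1.442 -0.115 0.79
vertex 1.324 0.449 1.265
vertex -0.435 -0.391 1.239
endloop
endfacet
facet normal -0.420 -0.641 -0.642
outer loop
vertex -2.604 1.625 -1.375
vertex -3.983 2.072 -0.919
vertex -2.609 2.582 -2.328
endloop
endfacet
facet normal 0.907 -0.294 -0.300
outer loop
vertex -1.937 3.608 -1.301
vertex -2.604 1.625 -1.375
vertex -2.609 2.582 -2.328
endloop
endfacet
facet normal -0.420 -0.641 -0.642
outer loop
vertex -2.609 2.582 -2.328
vertex -3.983 2.072 -0.919
vertex -3.988 3.029 -1.872
endloop
endfacet
facet normal -0.004 0.709 -0.706
outer loop
vertex -3.988 3.029 -1.872
vertex -1.937 3.608 -1.301
vertex -2.609 2.582 -2.328
endloop
endfacet
facet normal 0.004 -0.709 0.706
outer loop
vertex -2.604 1.625 -1.375
vertex -3.311 3.098 0.108
vertex -3.983 2.072 -0.919
endloop
endfacet
facet normal 0.907 -0.294 -0.300
outer loop
vertex -1.932 2.651 -0.348
vertex -2.604 1.625 -1.375
vertex -1.937 3.608 -1.301
endloop
endfacet
facet normal 0.004 -0.709 0.706
outer loop
vertex -1.932 2.651 -0.348
vertex -3.311 3.098 0.108
vertex -2.604 1.625 -1.375
endloop
endfacet
facet normal -0.907 0.294 0.300
outer loop
vertex -3.983 2.072 -0.919
vertex -3.311 3.098 0.108
vertex -3.988 3.029 -1.872
endloop
endfacet
facet normal -0.004 0.709 -0.706
outer loop
vertex -3.316 4.055 -0.845
vertex -1.937 3.608 -1.301
vertex -3.988 3.029 -1.872
endloop
endfacet
facet normal -0.907 0.294 0.300
outer loop
vertex -3.988 3.029 -1.872
vertex -3.311 3.098 0.108
vertex -3.316 4.055 -0.845
endloop
endfacet
facet normal 0.420 0.641 0.642
outer loop
vertex -3.316 4.055 -0.845
vertex -1.932 2.651 -0.348
vertex -1.937 3.608 -1.301
endloop
endfacet
facet normal 0.420 0.641 0.642
outer loop
vertex -3.311 3.098 0.108
vertex -1.932 2.651 -0.348
vertex -3.316 4.055 -0.845
endloop
endfacet
facet normal -0.774 0.574 0.266
outer loop
vertex -0.151 -0.456 4.532
vertex 0.914 1.282 3.882
vertex -0.671 -0.593 3.316
endloop
endfacet
facet normal -0.497 -0.812 0.304
outer loop
vertex 0.366 -1.362 2.958
vertex -0.151 -0.456 4.532
vertex -0.671 -0.593 3.316
endloop
endfacet
facet normal -0.774 0.574 0.267
outer loop
vertex -0.671 -0.593 3.316
vertex 0.914 1.282 3.882
vertex 0.394 1.146 2.665
endloop
endfacet
facet normal -0.392 -0.102 -0.914
outer loop
vertex 0.394 1.146 2.665
vertex 0.366 -1.362 2.958
vertex -0.671 -0.593 3.316
endloop
endfacet
facet normal 0.391 0.102 0.915
outer loop
vertex -0.151 -0.456 4.532
vertex 1.951 0.513 3.524
vertex 0.914 1.282 3.882
endloop
endfacet
facet normal -0.498 -0.812 0.304
outer loop
vertex 0.886 -1.226 4.175
vertex -0.151 -0.456 4.532
vertex 0.366 -1.362 2.958
endloop
endfacet
facet normal 0.391 0.103 0.915
outer loop
vertex 0.886 -1.226 4.175
vertex 1.951 0.513 3.524
vertex -0.151 -0.456 4.532
endloop
endfacet
facet normal 0.498 0.812 -0.303
outer loop
vertex 0.914 1.282 3.882
vertex 1.951 0.513 3.524
vertex 0.394 1.146 2.665
endloop
endfacet
facet normal -0.391 -0.102 -0.915
outer loop
vertex 1.431 0.376 2.308
vertex 0.366 -1.362 2.958
vertex 0.394 1.146 2.665
endloop
endfacet
facet normal 0.498 0.812 -0.304
outer loop
vertex 0.394 1.146 2.665
vertex 1.951 0.513 3.524
vertex 1.431 0.376 2.308
endloop
endfacet
facet normal 0.774 -0.574 -0.267
outer loop
vertex 1.431 0.376 2.308
vertex 0.886 -1.226 4.175
vertex 0.366 -1.362 2.958
endloop
endfacet
facet normal 0.774 -0.574 -0.266
outer loop
vertex 1.951 0.513 3.524
vertex 0.886 -1.226 4.175
vertex 1.431 0.376 2.308
endloop
endfacet

endsolid
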